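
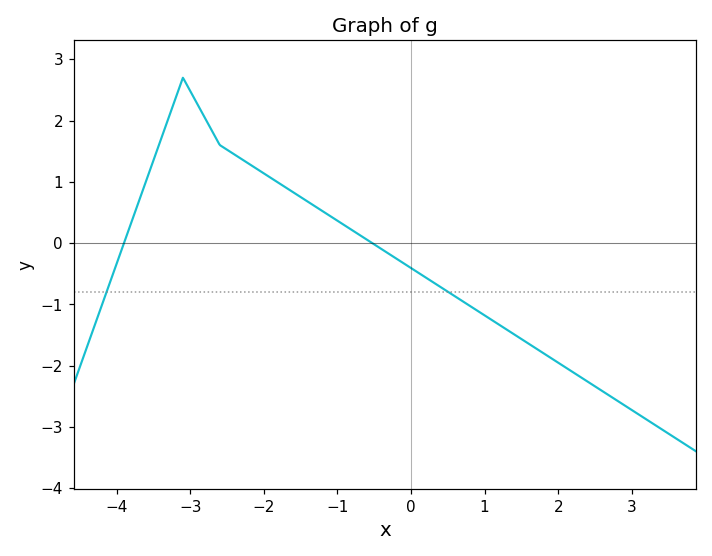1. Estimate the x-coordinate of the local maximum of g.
-3.1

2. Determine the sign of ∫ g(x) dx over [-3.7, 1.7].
positive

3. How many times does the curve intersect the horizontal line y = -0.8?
2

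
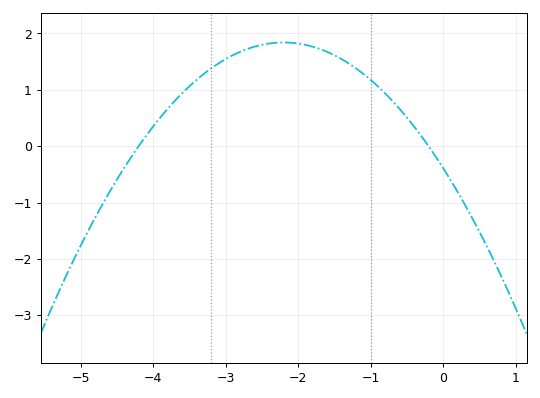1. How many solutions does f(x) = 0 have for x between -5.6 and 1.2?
2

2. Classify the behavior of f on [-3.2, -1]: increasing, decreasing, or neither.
neither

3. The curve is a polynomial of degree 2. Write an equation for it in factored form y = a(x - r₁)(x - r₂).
y = -0.46(x + 4.2)(x + 0.2)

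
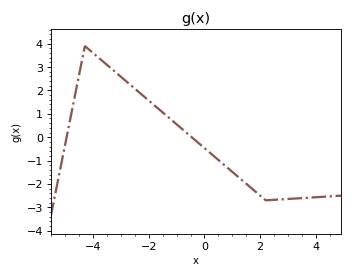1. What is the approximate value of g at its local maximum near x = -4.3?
3.9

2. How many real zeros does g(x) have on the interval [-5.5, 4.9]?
2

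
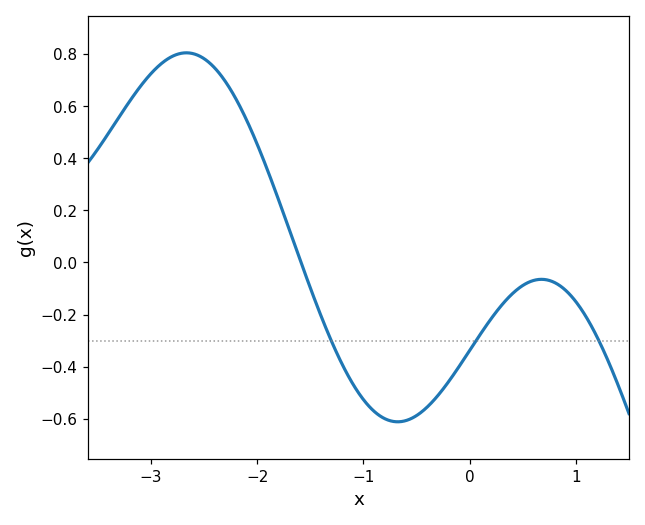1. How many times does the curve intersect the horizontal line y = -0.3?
3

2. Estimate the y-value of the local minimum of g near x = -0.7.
-0.62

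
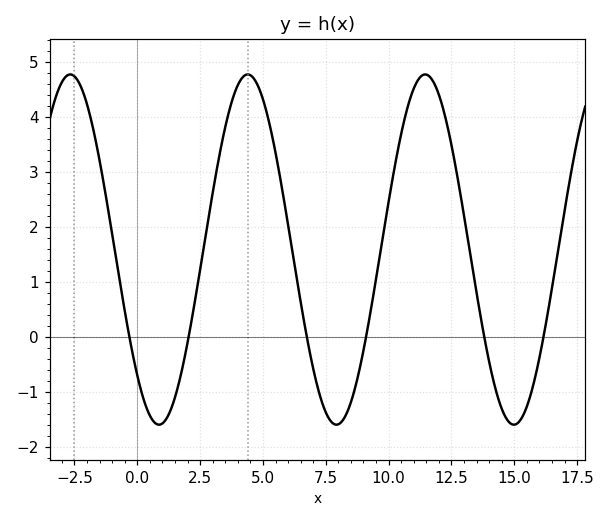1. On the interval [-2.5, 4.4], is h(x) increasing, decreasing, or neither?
neither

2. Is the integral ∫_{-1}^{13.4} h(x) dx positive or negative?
positive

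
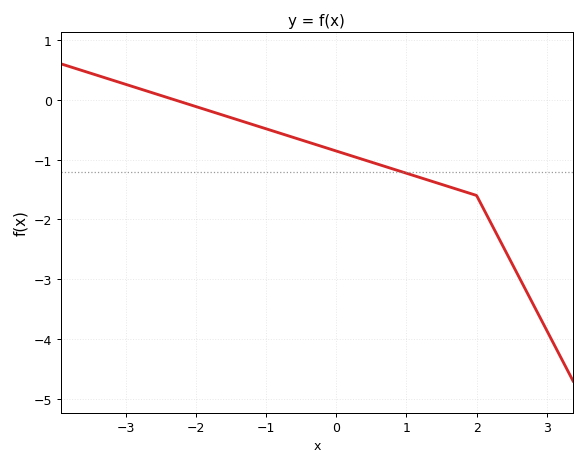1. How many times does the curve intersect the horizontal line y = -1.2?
1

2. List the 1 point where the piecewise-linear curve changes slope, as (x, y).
(2, -1.6)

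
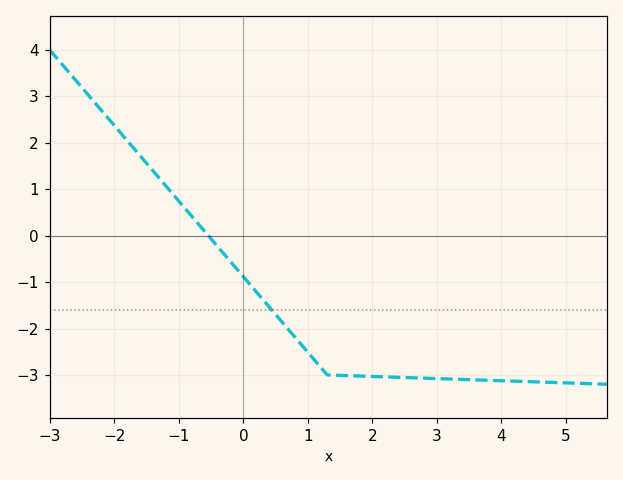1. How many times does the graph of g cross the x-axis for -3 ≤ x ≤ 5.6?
1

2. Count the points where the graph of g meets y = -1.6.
1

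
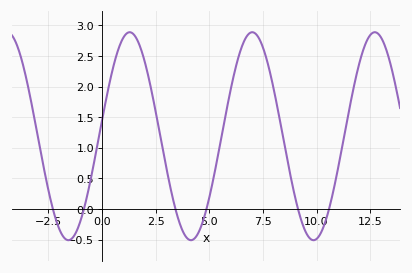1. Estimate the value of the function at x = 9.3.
-0.199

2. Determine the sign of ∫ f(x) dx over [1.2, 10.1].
positive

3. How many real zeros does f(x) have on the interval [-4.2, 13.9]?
6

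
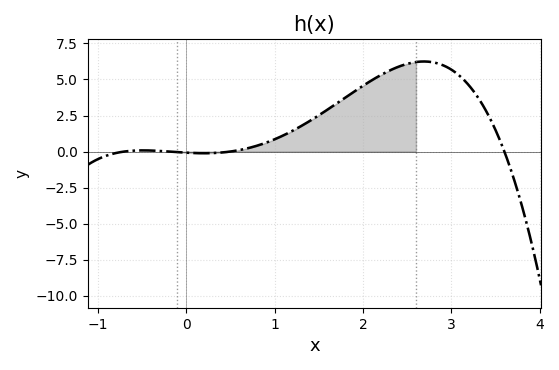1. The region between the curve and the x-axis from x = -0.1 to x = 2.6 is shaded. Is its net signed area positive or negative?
positive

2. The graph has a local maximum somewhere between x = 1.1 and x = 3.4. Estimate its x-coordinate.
2.7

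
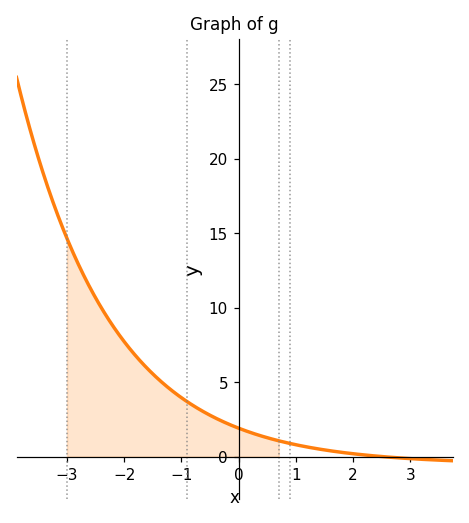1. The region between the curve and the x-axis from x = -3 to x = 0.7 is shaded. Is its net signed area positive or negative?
positive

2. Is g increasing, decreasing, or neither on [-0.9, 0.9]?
decreasing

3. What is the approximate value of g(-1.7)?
6.5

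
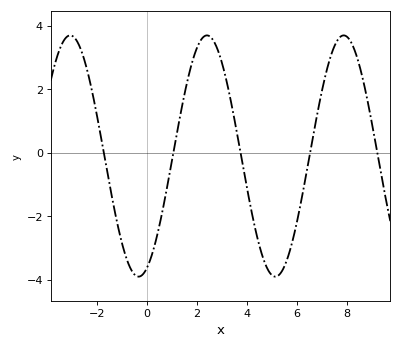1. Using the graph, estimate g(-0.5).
-3.8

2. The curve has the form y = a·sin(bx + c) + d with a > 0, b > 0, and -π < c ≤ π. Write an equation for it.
y = 3.8sin(1.1x - 1.2) - 0.11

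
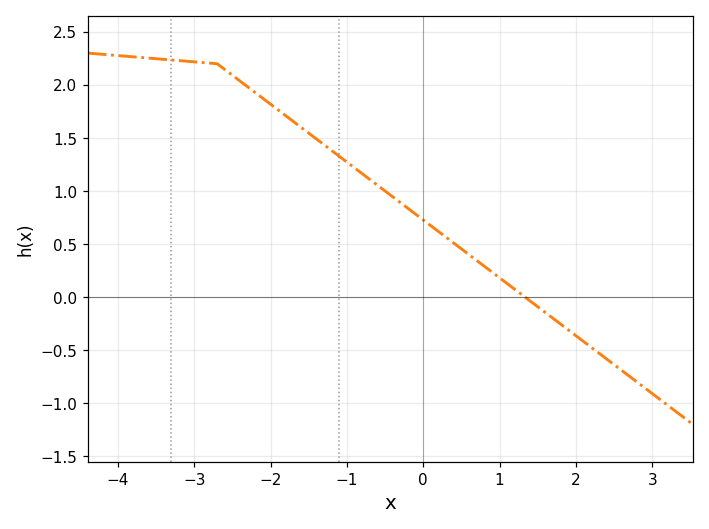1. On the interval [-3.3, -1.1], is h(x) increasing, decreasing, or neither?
decreasing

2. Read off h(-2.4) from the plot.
2.04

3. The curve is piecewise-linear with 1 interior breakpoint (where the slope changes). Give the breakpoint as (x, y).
(-2.7, 2.2)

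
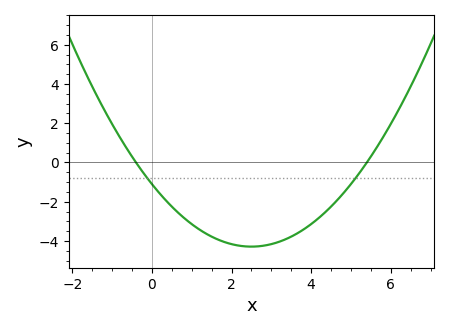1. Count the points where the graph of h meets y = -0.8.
2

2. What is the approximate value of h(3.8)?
-3.43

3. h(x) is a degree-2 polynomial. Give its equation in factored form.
y = 0.51(x + 0.4)(x - 5.4)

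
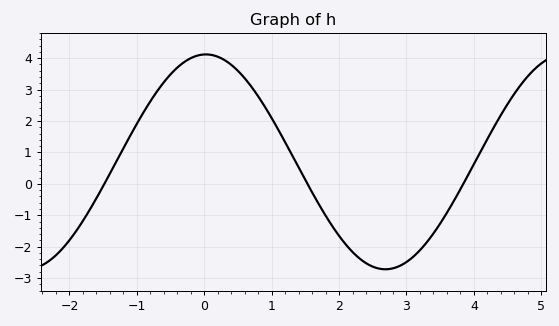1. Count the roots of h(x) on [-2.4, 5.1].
3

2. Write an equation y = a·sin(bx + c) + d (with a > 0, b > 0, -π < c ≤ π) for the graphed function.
y = 3.42sin(1.2x + 1.5) + 0.7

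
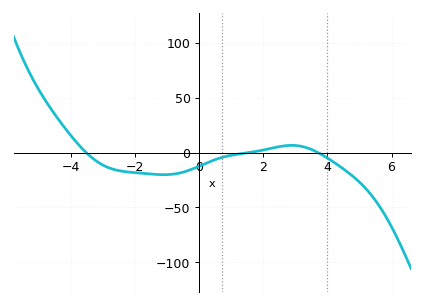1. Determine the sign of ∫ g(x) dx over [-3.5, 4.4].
negative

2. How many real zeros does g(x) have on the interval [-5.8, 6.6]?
3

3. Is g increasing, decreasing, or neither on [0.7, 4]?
neither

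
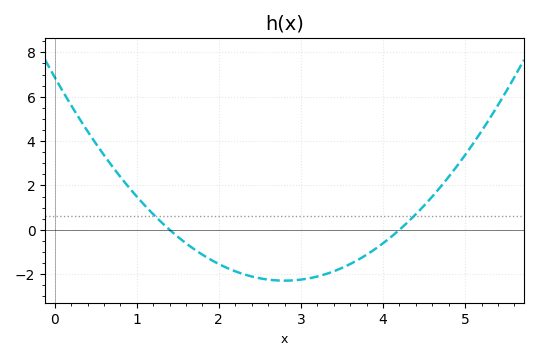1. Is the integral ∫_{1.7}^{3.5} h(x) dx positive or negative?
negative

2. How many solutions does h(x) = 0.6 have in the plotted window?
2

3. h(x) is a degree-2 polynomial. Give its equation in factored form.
y = 1.17(x - 1.4)(x - 4.2)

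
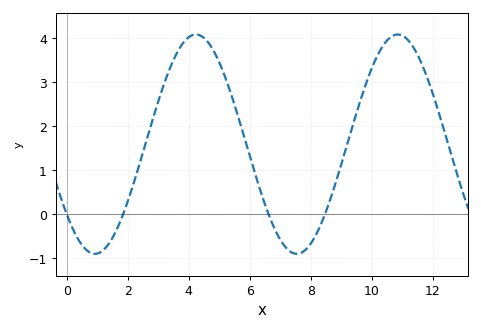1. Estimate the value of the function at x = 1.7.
-0.3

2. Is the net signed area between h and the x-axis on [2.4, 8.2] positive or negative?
positive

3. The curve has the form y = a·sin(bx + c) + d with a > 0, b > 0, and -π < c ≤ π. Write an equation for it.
y = 2.49sin(0.95x - 2.5) + 1.59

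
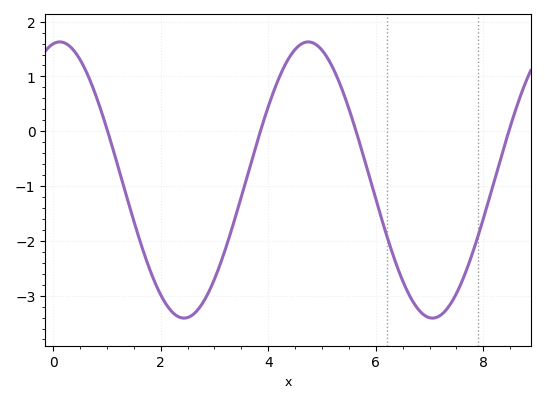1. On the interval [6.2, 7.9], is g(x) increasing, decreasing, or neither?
neither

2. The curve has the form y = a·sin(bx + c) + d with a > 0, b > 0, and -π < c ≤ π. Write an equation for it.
y = 2.52sin(1.4x + 1.4) - 0.89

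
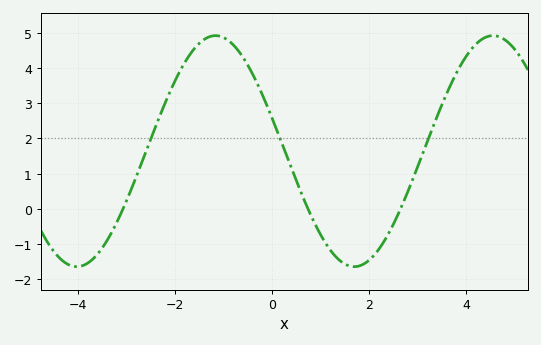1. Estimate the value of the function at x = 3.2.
1.92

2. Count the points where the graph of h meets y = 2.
3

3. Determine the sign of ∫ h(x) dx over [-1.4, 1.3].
positive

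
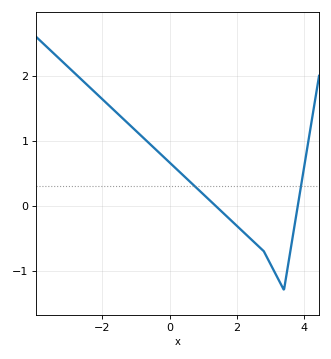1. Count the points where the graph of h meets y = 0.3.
2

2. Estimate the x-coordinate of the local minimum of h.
3.4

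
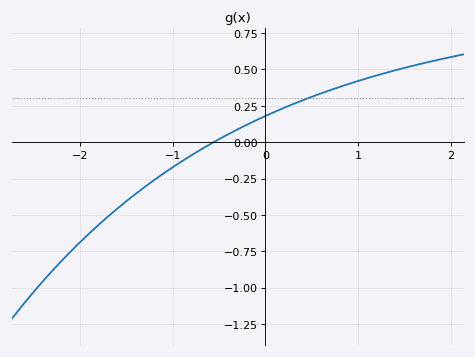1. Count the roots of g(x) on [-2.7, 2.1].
1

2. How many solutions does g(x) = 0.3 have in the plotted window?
1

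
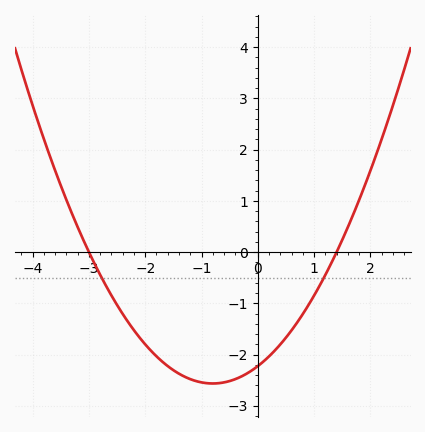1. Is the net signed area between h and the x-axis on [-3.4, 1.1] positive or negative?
negative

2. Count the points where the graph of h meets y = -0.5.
2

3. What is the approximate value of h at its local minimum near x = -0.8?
-2.57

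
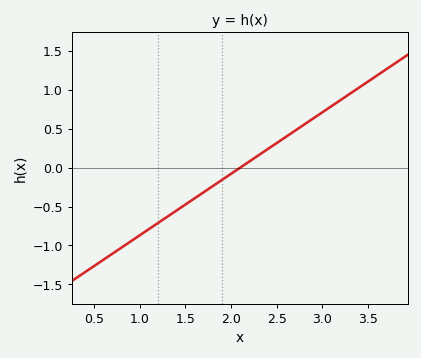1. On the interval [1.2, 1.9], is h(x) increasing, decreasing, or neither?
increasing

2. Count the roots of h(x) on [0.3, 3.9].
1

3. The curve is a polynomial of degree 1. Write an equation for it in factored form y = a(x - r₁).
y = 0.79(x - 2.1)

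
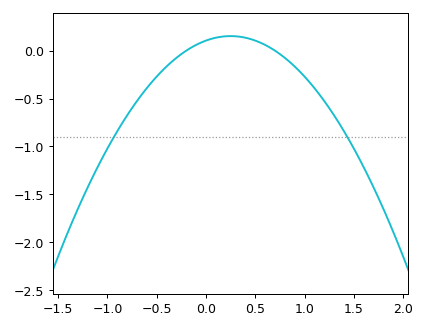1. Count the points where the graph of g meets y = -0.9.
2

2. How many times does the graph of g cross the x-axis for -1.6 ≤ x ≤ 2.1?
2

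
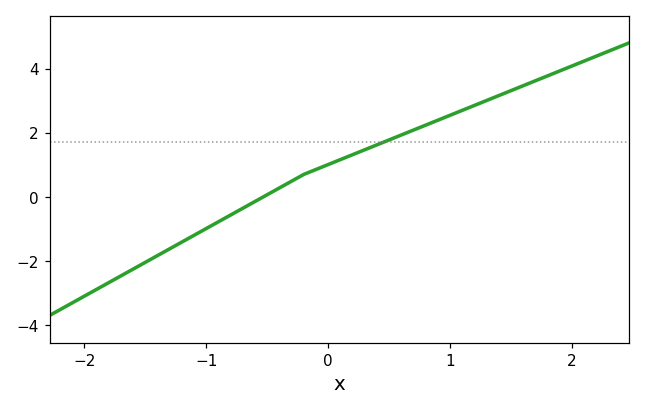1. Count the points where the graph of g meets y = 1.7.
1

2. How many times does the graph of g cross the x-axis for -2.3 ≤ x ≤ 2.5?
1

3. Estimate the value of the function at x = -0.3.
0.489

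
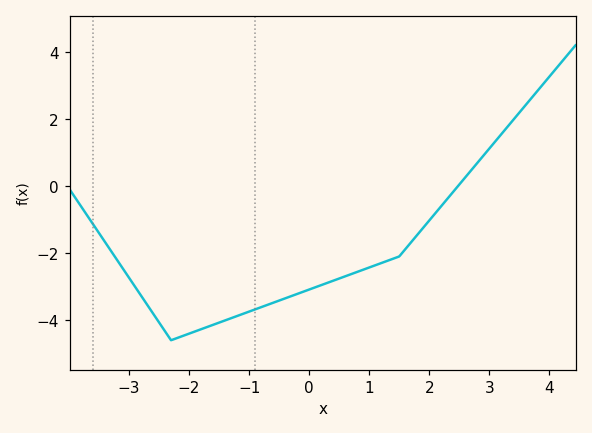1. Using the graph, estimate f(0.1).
-3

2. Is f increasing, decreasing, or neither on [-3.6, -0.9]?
neither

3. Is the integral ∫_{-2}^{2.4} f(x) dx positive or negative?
negative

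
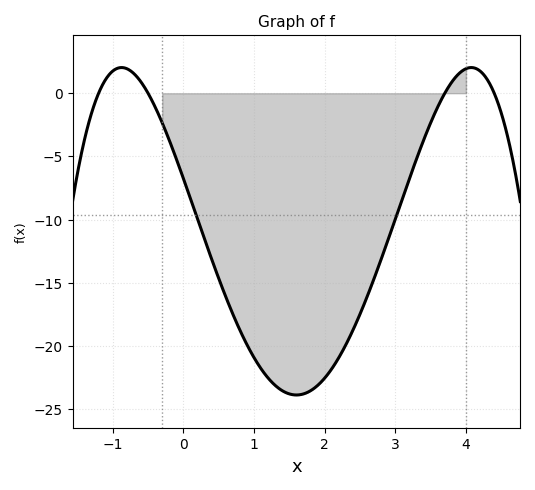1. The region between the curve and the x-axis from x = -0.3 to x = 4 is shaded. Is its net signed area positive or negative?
negative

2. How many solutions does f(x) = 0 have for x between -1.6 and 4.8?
4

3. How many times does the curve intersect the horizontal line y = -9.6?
2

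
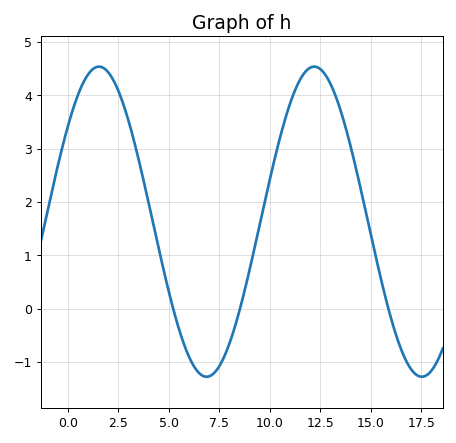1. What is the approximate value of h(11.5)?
4.3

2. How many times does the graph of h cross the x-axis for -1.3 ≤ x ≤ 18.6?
3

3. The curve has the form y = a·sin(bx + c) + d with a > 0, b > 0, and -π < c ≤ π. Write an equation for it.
y = 2.91sin(0.59x + 0.66) + 1.63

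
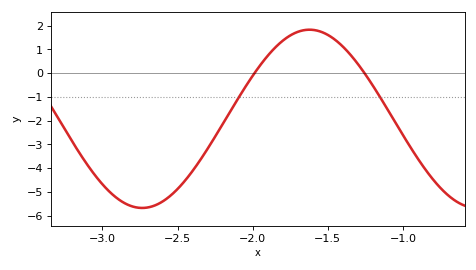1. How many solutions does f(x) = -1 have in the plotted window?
2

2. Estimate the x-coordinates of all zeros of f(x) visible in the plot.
-2, -1.25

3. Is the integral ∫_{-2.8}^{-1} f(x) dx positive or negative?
negative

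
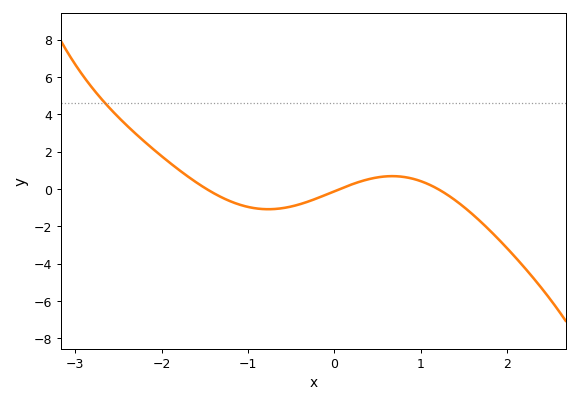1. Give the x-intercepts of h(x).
-1.5, 0.1, 1.2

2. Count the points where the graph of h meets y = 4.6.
1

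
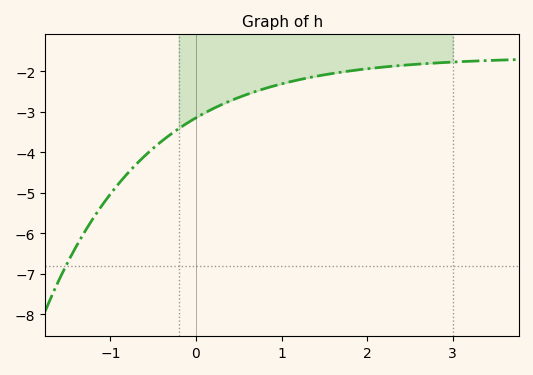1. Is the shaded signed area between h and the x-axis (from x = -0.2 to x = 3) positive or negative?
negative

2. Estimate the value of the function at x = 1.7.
-2.02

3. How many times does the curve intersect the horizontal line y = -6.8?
1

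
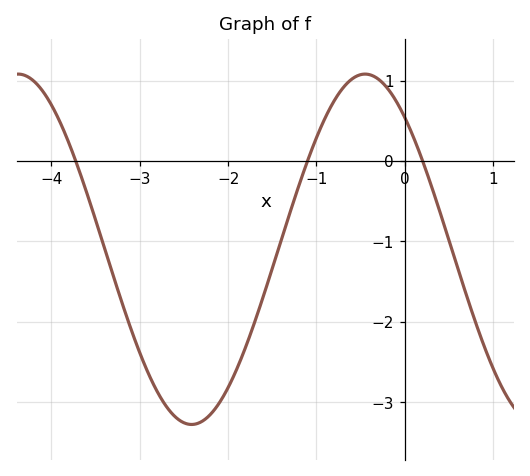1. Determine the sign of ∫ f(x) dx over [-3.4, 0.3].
negative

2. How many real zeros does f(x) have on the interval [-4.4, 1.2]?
3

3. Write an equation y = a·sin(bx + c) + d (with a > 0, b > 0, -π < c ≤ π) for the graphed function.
y = 2.18sin(1.6x + 2.3) - 1.1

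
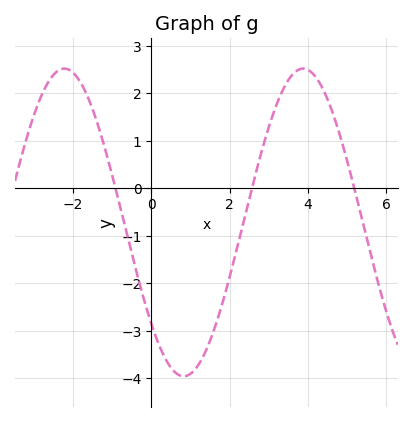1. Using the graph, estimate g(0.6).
-3.87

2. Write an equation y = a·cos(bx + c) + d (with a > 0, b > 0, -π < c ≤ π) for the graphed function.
y = 3.24cos(1.03x + 2.29) - 0.72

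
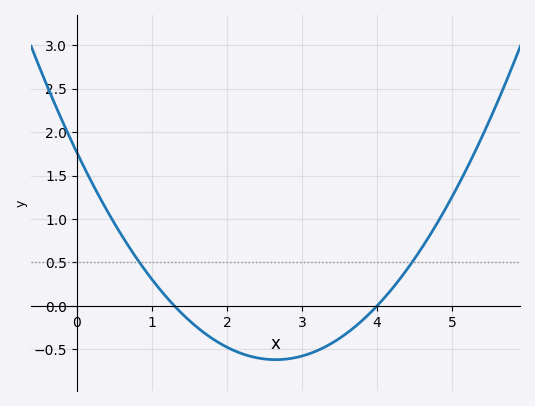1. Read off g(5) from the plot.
1.26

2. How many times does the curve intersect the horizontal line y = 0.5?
2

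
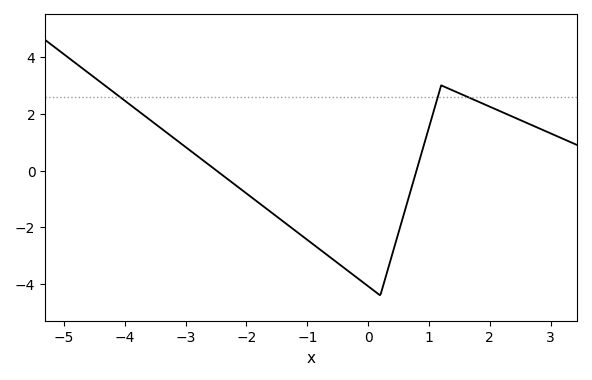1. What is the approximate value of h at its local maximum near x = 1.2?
3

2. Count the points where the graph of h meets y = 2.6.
3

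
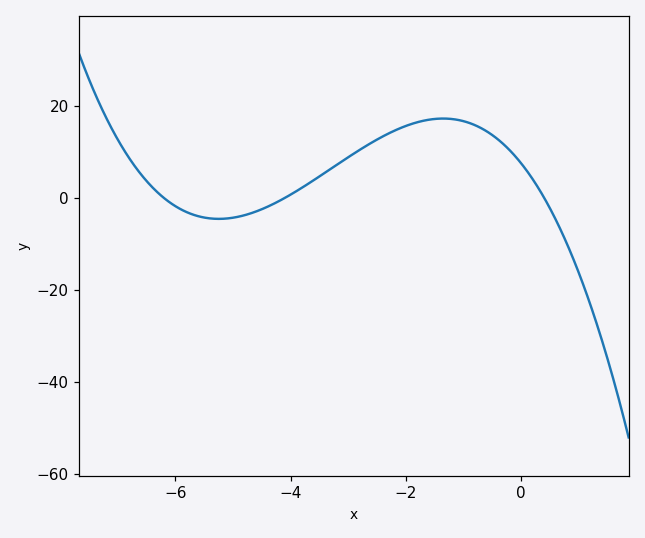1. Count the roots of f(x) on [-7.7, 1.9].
3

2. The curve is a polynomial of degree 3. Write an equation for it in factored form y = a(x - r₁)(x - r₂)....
y = -0.74(x + 6.2)(x + 4.1)(x - 0.4)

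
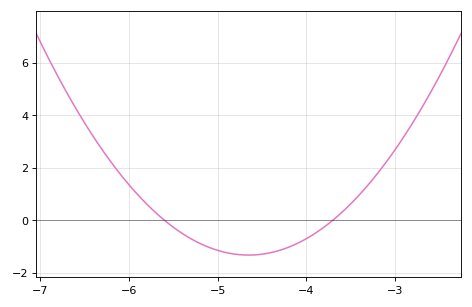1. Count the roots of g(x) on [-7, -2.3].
2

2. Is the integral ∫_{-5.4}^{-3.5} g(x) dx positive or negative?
negative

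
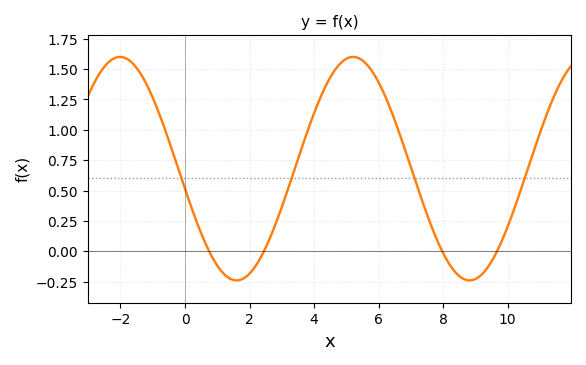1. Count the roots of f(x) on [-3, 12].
4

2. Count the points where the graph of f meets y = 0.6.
4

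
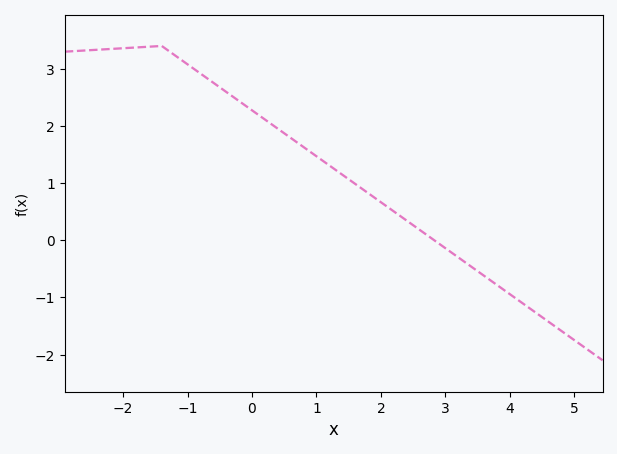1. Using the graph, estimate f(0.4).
1.95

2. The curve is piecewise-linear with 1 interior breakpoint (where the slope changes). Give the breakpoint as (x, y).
(-1.4, 3.4)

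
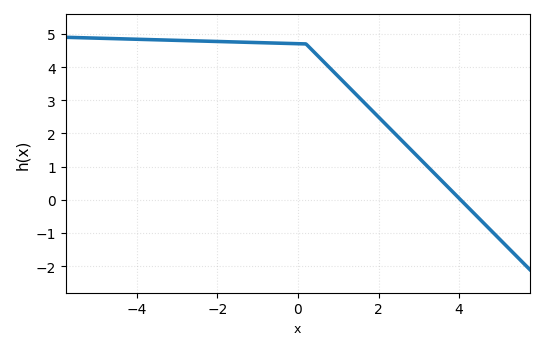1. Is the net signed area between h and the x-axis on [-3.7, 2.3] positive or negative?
positive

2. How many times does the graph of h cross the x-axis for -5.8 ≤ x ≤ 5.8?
1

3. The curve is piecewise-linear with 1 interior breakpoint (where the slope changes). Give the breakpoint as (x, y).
(0.2, 4.7)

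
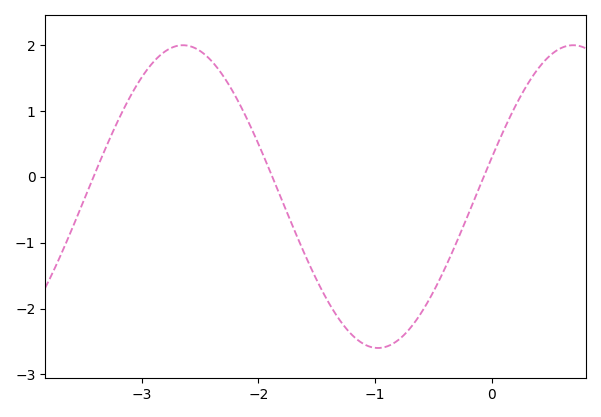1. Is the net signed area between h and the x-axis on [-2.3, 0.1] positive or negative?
negative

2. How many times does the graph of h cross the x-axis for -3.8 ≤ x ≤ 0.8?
3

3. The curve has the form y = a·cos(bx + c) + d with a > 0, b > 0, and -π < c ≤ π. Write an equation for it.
y = 2.3cos(1.88x - 1.31) - 0.3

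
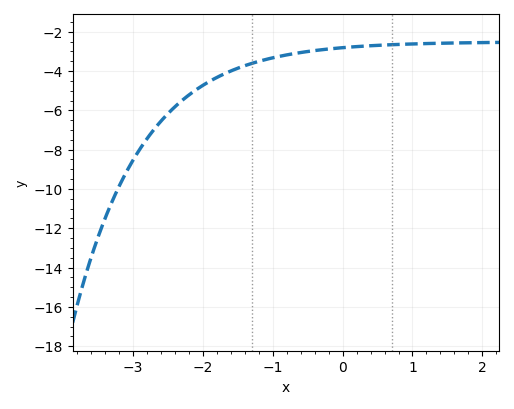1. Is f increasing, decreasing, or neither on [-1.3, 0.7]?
increasing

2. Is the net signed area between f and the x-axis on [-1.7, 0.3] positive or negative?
negative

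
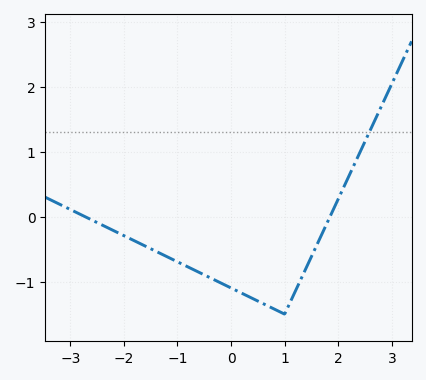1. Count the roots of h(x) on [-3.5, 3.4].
2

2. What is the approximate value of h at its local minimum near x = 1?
-1.5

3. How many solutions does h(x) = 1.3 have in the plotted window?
1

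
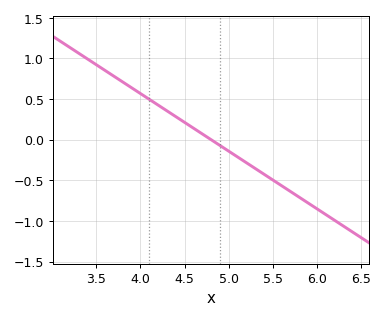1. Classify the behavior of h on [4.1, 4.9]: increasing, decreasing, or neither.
decreasing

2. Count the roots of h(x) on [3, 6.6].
1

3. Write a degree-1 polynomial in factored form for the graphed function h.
y = -0.71(x - 4.8)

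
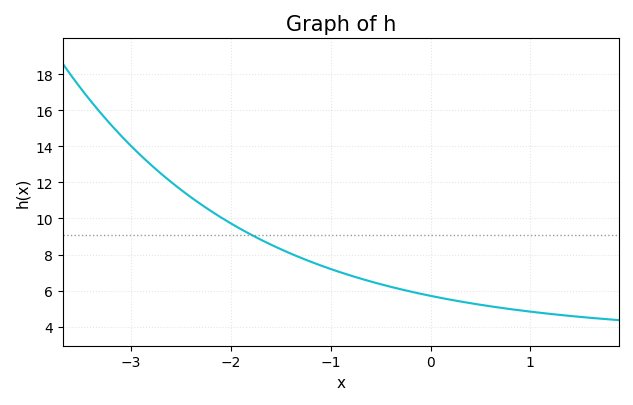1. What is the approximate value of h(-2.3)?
10.8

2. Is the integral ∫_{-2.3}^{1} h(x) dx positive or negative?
positive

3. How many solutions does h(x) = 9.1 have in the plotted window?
1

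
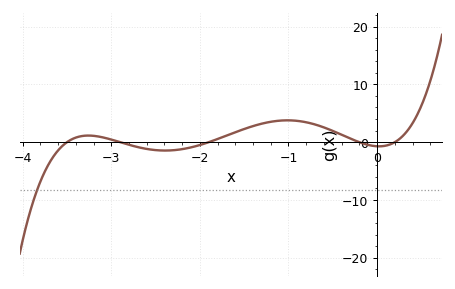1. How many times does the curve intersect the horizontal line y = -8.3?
1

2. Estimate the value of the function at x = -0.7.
3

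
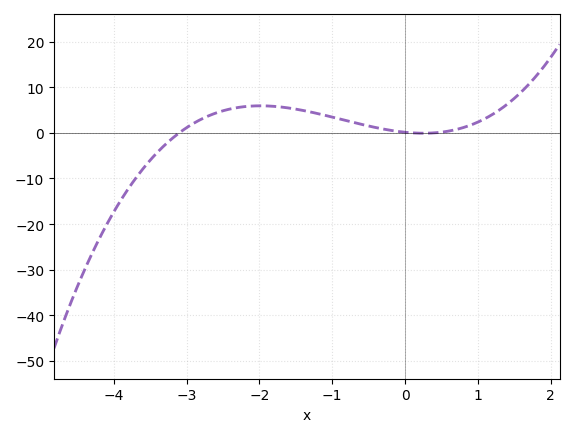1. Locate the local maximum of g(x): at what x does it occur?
-2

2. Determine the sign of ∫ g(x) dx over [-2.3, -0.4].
positive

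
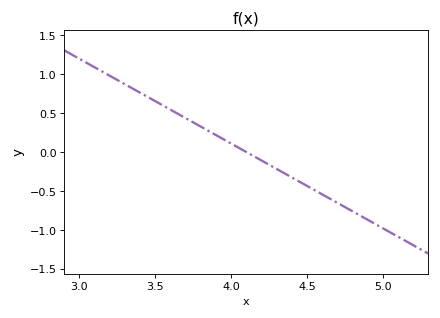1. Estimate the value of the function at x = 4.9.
-0.872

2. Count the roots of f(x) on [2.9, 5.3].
1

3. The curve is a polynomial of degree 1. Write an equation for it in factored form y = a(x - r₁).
y = -1.09(x - 4.1)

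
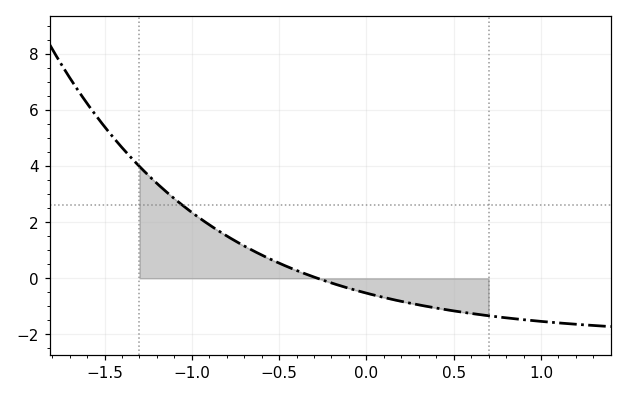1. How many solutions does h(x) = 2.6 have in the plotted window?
1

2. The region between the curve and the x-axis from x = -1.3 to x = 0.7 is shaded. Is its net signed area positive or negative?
positive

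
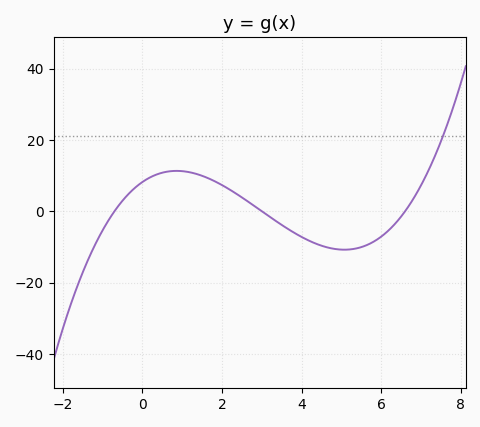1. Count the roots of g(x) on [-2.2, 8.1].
3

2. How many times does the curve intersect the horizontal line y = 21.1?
1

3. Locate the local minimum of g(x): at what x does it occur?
5.08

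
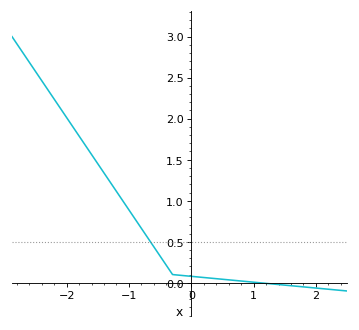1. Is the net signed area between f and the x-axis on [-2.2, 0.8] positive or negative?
positive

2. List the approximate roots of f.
1.1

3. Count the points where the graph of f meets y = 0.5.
1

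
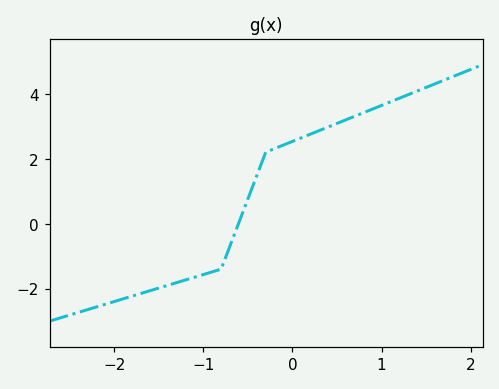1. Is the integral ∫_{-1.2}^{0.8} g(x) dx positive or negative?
positive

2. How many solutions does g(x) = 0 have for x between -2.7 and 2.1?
1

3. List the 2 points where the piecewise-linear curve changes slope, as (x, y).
(-0.8, -1.4); (-0.3, 2.2)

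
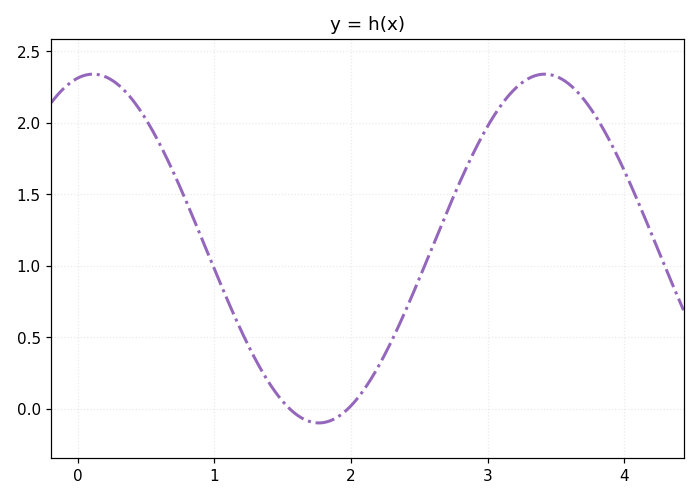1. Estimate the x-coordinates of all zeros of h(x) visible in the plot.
1.55, 1.98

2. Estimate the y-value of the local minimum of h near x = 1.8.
-0.1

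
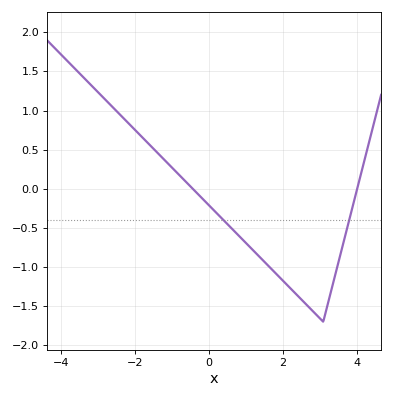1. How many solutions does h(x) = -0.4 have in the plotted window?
2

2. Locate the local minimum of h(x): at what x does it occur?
3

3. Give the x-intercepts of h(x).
-0.4, 4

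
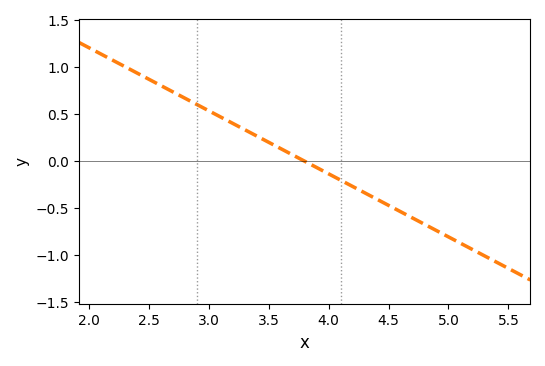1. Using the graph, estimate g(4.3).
-0.35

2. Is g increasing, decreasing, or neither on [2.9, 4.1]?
decreasing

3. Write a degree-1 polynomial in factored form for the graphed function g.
y = -0.67(x - 3.8)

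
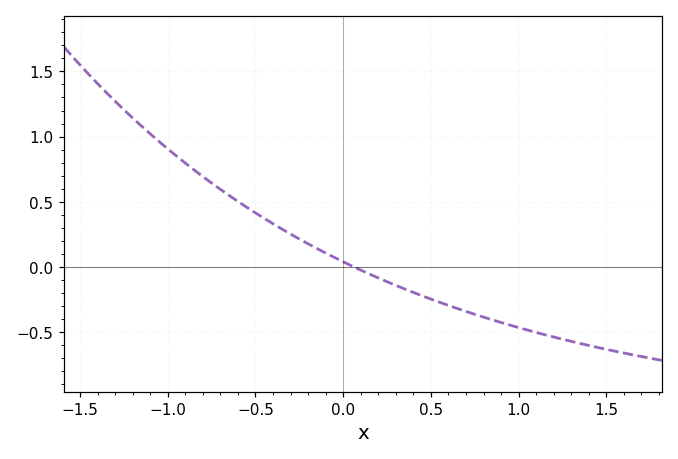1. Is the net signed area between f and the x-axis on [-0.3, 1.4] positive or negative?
negative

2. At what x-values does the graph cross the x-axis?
0.05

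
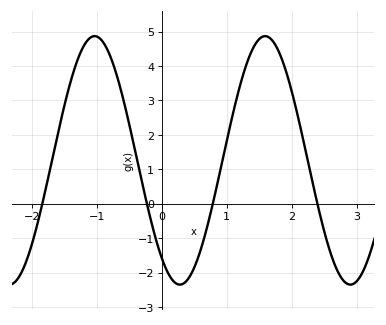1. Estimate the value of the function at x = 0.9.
1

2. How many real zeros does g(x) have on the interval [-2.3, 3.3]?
4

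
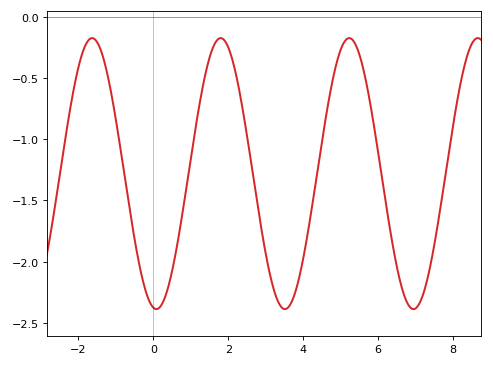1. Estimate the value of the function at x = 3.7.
-2.33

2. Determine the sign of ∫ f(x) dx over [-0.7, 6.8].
negative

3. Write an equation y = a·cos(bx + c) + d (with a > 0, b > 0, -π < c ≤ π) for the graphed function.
y = 1.11cos(1.83x + 2.99) - 1.28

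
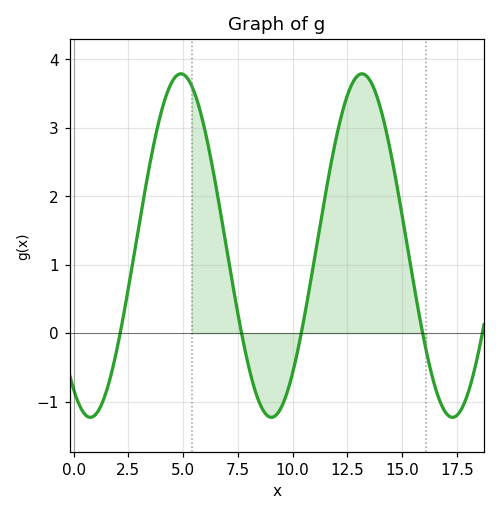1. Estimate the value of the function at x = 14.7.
2.27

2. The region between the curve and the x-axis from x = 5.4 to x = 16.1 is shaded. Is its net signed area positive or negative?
positive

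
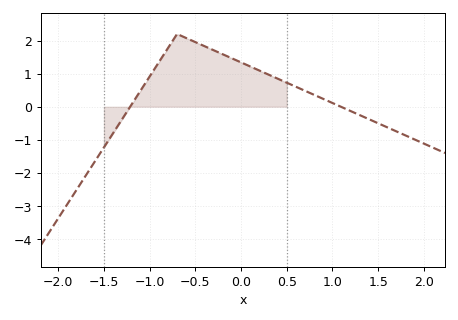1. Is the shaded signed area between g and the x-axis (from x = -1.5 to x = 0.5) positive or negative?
positive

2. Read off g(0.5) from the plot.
0.727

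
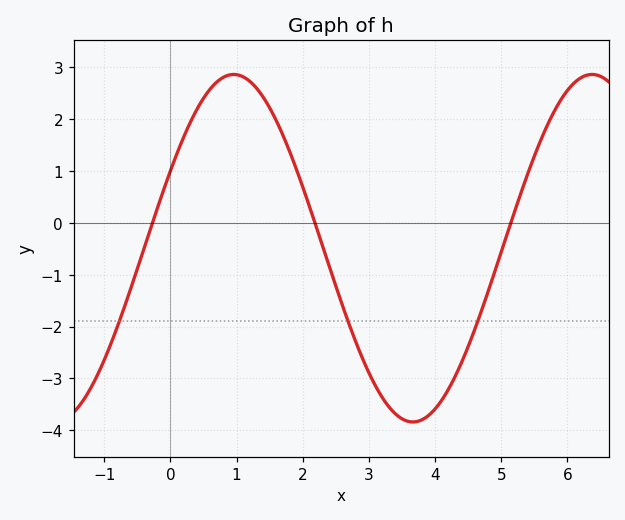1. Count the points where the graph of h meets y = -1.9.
3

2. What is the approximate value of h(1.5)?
2.2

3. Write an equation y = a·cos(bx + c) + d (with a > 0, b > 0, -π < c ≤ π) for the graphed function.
y = 3.35cos(1.2x - 1.1) - 0.49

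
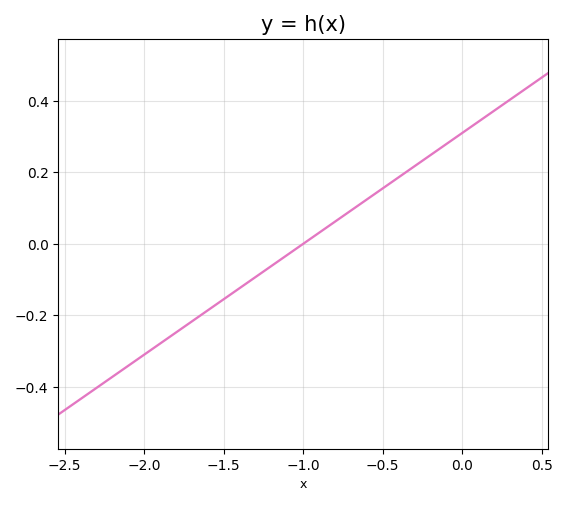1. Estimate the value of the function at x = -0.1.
0.279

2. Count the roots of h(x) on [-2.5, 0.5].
1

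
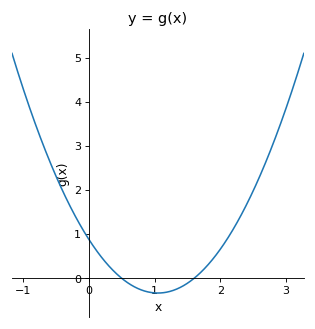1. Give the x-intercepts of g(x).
0.5, 1.6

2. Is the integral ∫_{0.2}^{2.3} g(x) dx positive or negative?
positive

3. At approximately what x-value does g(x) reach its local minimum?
1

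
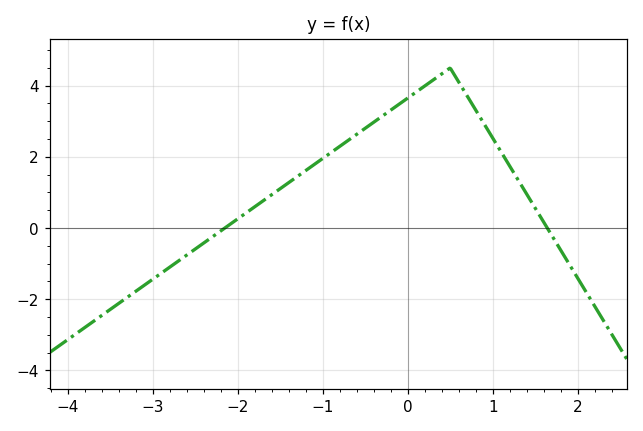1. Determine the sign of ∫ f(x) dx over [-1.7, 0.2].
positive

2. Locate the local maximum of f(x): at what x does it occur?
0.5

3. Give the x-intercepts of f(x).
-2.2, 1.6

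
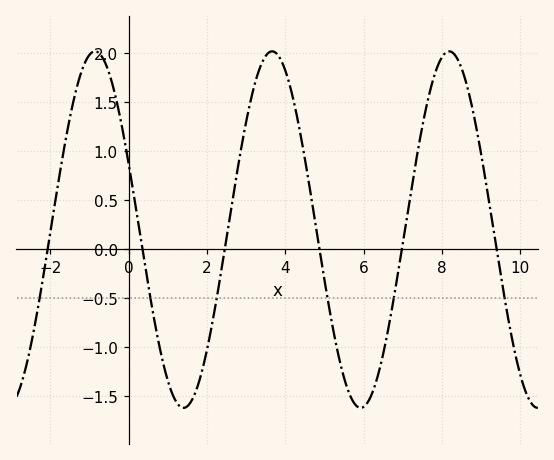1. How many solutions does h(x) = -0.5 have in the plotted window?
6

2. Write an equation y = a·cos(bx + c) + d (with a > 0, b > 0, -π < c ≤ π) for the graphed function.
y = 1.82cos(1.39x + 1.19) + 0.2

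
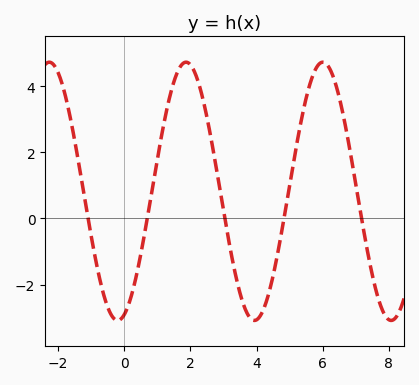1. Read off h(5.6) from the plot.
4.01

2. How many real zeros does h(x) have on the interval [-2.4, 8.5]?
5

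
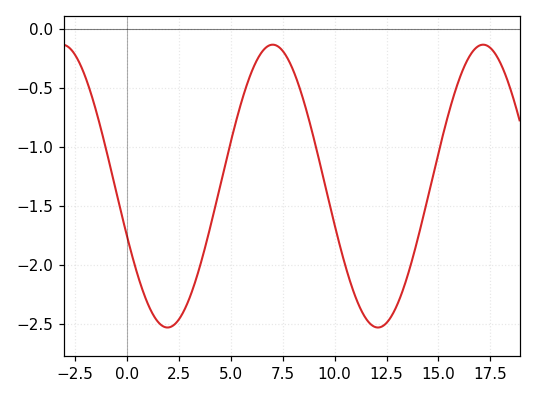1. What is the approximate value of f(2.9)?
-2.35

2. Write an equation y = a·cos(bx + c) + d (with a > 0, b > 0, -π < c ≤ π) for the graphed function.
y = 1.2cos(0.62x + 1.9) - 1.33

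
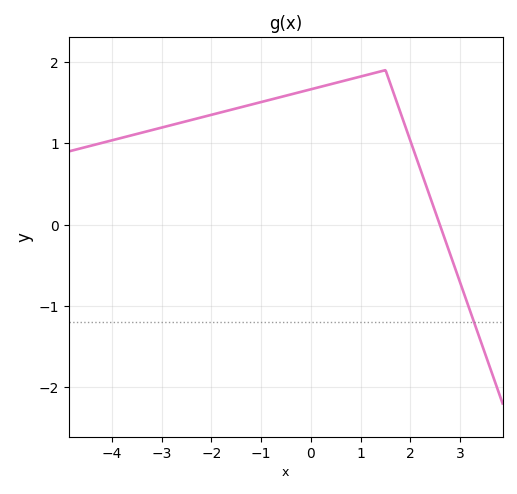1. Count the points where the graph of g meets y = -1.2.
1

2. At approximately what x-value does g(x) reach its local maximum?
1.4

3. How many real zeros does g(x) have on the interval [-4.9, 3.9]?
1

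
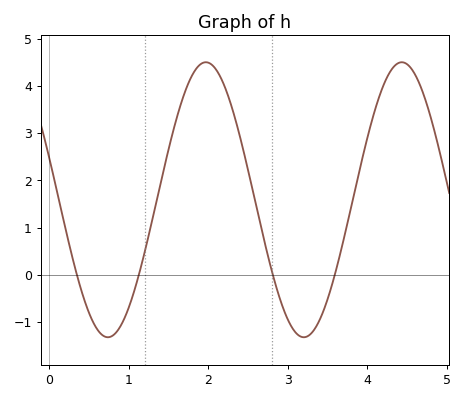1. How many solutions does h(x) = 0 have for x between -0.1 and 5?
4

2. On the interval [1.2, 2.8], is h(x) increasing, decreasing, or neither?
neither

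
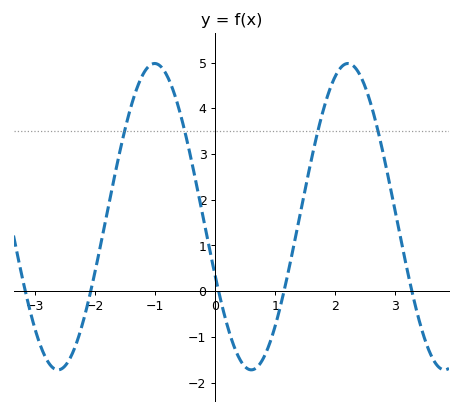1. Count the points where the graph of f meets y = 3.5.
4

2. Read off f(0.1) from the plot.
-0.248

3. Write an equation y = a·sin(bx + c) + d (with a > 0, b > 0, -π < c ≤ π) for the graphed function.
y = 3.35sin(1.95x - 2.74) + 1.63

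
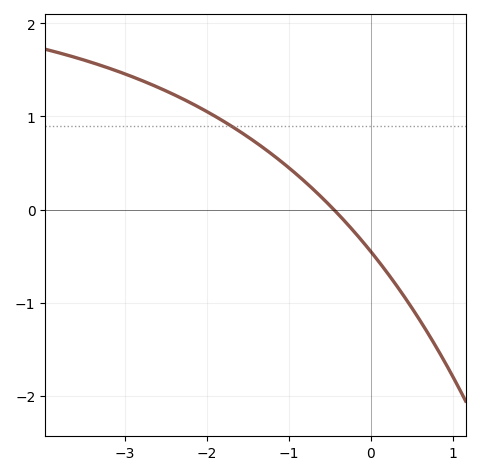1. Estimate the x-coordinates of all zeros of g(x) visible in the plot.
-0.5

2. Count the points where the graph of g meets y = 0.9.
1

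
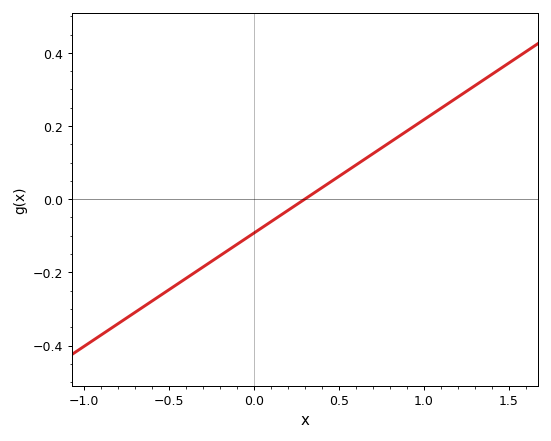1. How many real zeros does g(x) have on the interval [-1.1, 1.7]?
1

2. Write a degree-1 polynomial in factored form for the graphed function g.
y = 0.31(x - 0.3)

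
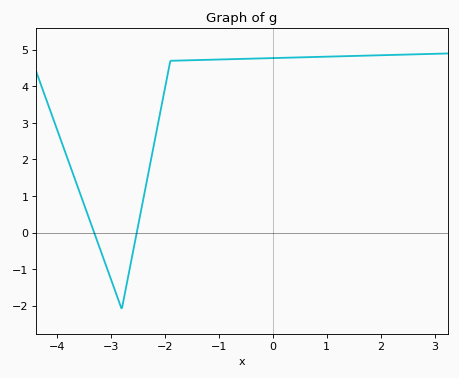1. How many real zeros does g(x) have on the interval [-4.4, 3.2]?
2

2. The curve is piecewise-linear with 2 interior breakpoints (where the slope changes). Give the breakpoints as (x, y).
(-2.8, -2.1); (-1.9, 4.7)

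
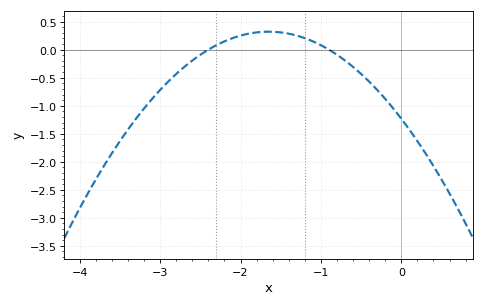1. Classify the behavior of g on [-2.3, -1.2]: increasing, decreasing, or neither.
neither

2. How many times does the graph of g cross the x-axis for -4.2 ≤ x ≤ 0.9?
2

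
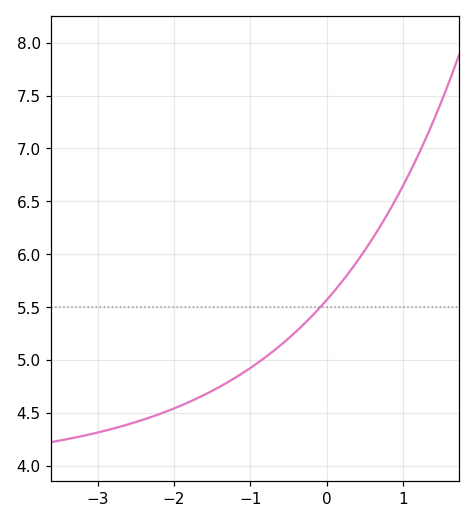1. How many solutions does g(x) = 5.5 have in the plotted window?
1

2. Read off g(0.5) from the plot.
6.05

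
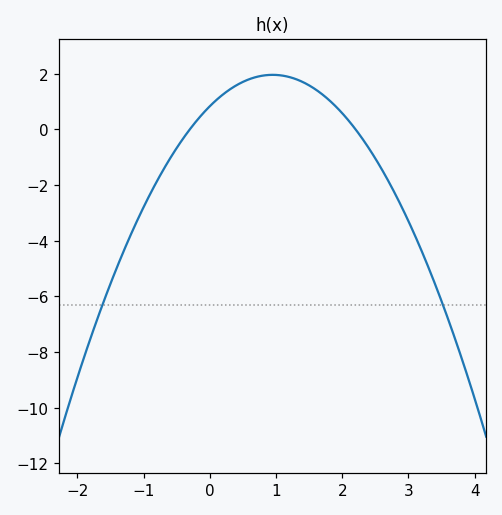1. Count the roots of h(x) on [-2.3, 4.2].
2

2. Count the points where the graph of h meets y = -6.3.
2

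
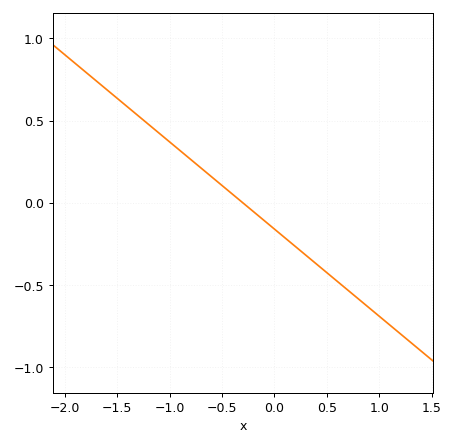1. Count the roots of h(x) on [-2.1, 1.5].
1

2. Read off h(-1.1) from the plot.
0.4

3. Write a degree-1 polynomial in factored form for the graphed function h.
y = -0.53(x + 0.3)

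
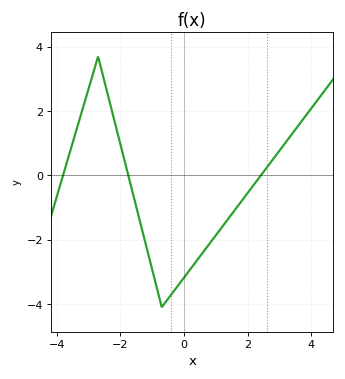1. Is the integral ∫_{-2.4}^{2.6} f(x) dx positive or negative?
negative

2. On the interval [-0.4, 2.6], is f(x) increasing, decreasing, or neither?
increasing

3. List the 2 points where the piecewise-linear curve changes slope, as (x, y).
(-2.7, 3.7); (-0.7, -4.1)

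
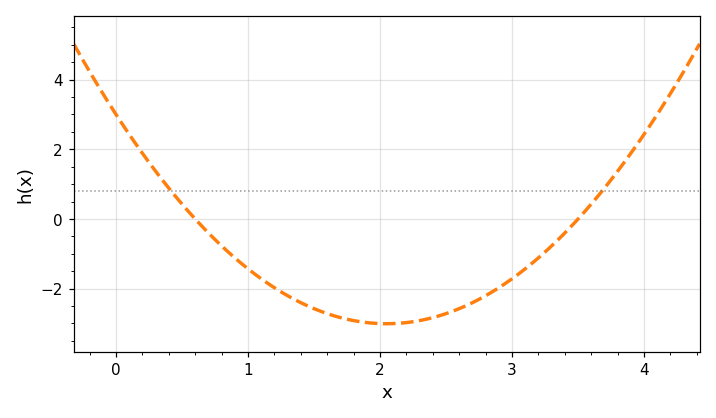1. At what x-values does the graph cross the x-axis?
0.6, 3.5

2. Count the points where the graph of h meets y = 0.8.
2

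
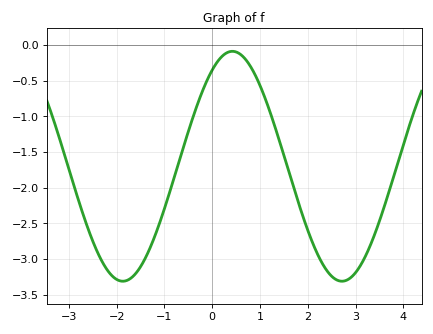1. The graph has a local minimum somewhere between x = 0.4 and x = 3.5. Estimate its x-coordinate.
2.8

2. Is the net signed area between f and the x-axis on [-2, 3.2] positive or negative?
negative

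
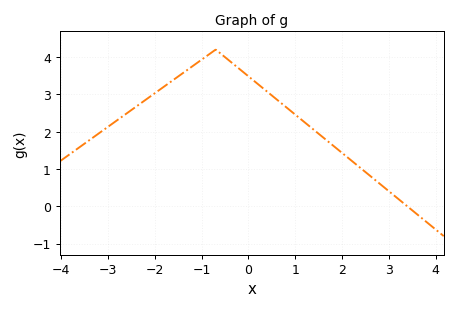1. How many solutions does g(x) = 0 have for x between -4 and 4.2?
1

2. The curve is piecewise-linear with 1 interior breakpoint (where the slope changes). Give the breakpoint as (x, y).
(-0.7, 4.2)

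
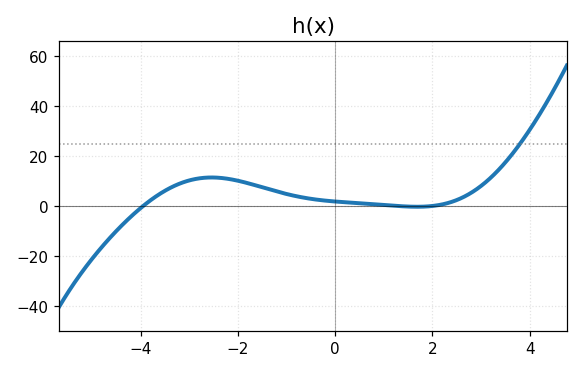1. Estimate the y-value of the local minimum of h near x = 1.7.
0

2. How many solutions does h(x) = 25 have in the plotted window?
1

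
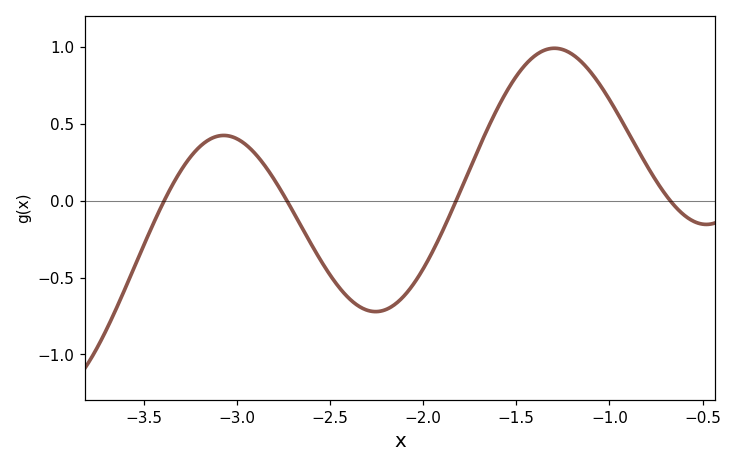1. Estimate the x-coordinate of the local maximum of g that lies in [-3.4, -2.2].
-3.05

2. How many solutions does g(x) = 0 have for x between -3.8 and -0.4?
4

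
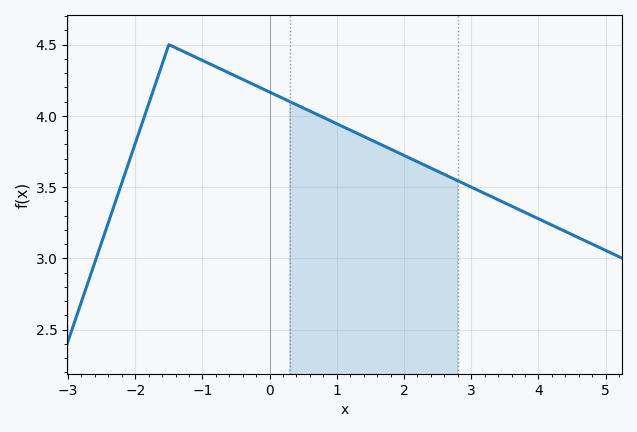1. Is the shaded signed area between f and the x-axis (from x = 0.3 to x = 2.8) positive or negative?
positive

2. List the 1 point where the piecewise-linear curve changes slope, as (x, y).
(-1.5, 4.5)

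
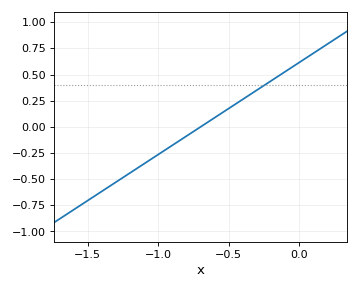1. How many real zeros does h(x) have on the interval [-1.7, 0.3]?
1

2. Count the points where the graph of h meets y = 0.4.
1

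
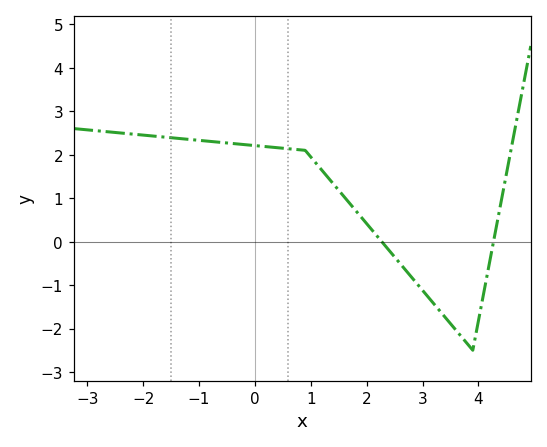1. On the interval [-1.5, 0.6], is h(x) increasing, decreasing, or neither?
decreasing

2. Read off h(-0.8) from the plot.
2.3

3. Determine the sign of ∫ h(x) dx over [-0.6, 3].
positive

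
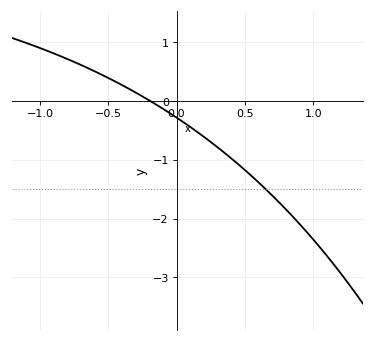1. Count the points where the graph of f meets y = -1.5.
1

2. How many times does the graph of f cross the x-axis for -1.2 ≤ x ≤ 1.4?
1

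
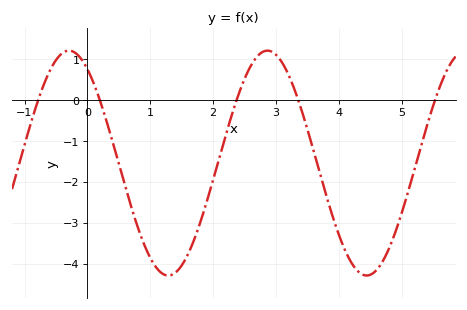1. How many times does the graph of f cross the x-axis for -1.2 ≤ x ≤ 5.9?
5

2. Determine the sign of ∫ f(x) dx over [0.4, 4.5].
negative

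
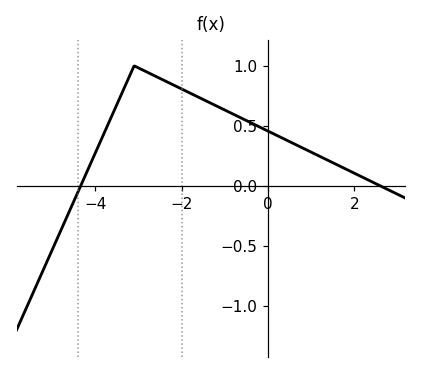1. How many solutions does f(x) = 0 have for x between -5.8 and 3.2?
2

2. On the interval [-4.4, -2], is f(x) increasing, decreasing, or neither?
neither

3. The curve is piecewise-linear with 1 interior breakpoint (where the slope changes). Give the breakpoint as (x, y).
(-3.1, 1)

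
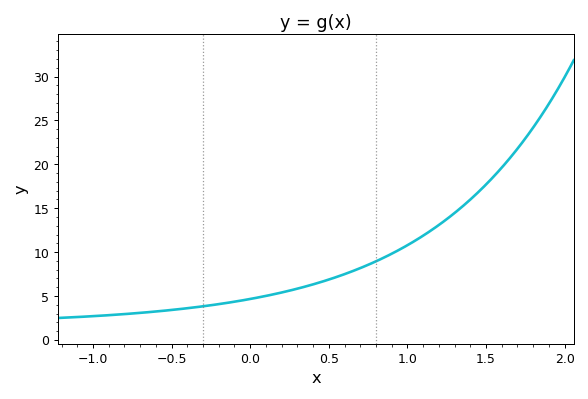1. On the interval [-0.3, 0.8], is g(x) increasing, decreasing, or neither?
increasing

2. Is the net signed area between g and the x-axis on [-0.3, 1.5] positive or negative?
positive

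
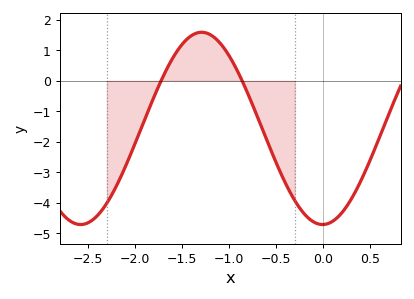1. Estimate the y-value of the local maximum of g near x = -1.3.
1.6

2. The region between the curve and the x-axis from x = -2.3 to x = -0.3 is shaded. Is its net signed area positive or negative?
negative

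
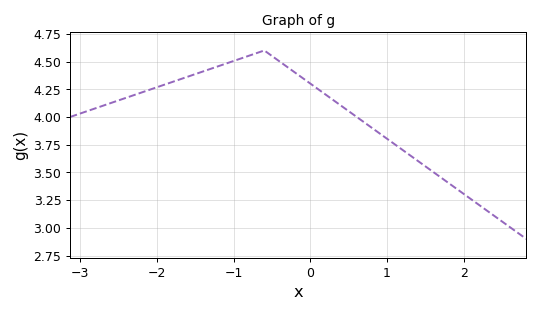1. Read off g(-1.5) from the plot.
4.39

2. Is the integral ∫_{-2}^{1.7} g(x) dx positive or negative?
positive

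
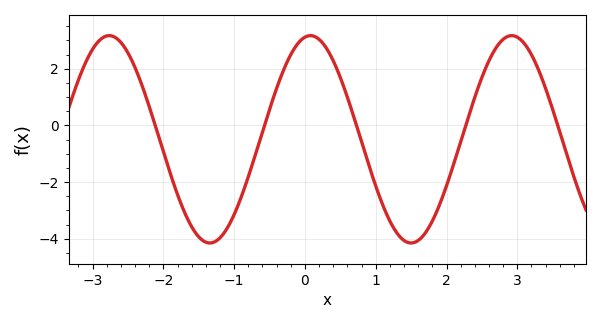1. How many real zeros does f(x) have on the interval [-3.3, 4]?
5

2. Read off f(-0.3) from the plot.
2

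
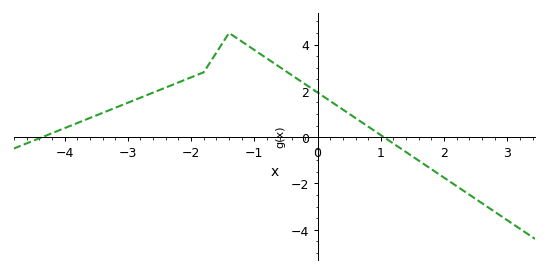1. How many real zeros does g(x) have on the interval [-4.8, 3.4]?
2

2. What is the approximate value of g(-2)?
2.6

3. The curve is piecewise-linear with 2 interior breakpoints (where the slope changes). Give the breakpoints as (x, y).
(-1.8, 2.8); (-1.4, 4.5)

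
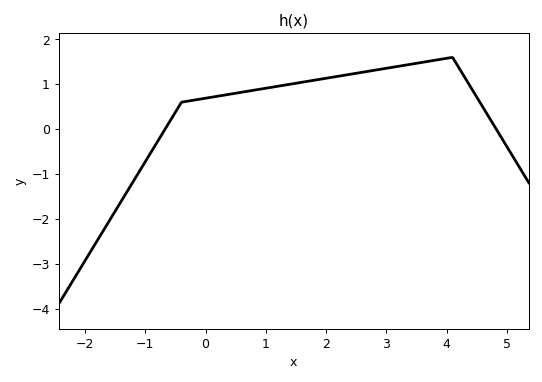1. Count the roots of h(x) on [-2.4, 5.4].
2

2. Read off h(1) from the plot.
0.9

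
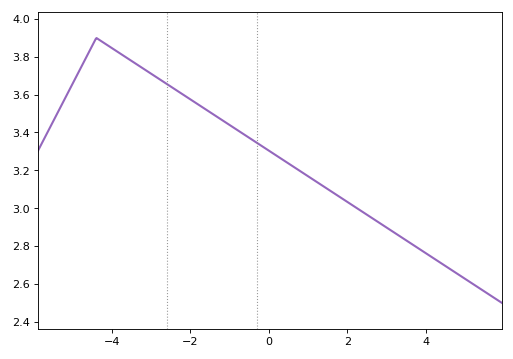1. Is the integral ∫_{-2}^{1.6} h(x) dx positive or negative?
positive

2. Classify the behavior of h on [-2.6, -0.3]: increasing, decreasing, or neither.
decreasing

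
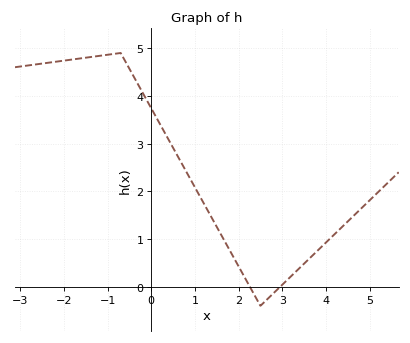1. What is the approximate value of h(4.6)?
1.46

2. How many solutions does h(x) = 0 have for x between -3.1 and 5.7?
2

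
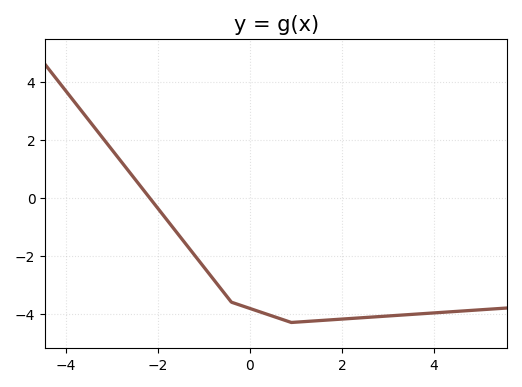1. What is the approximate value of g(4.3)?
-4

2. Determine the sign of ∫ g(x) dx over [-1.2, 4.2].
negative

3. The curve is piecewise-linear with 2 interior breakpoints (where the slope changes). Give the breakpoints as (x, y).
(-0.4, -3.6); (0.9, -4.3)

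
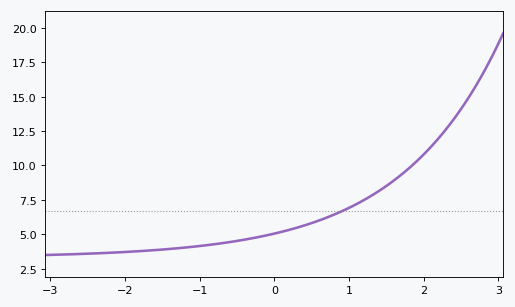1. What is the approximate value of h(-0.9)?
4.2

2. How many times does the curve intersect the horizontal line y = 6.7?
1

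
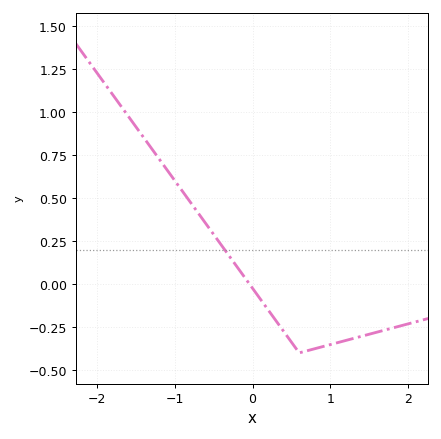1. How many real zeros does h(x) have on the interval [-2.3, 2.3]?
1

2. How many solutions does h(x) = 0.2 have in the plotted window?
1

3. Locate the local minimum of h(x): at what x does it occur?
0.6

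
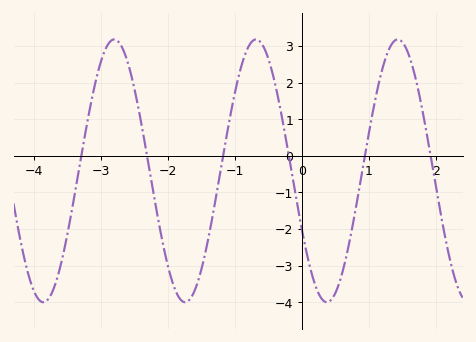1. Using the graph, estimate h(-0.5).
2.64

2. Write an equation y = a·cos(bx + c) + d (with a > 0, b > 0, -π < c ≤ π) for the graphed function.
y = 3.59cos(2.97x + 2.04) - 0.41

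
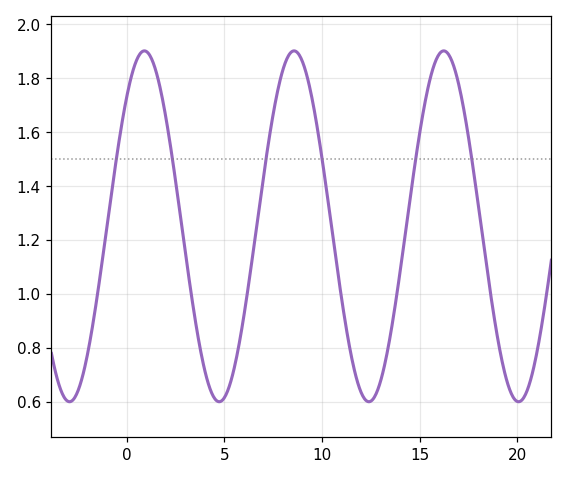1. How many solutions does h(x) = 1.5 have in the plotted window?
6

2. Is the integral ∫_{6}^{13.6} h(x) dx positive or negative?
positive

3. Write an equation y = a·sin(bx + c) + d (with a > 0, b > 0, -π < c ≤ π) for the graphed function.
y = 0.65sin(0.82x + 0.822) + 1.25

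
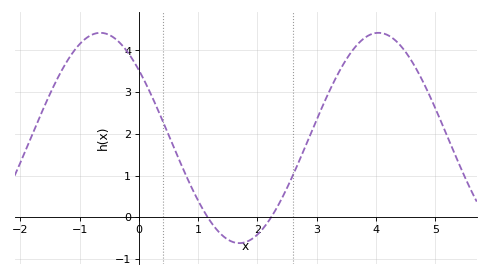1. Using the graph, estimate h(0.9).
0.7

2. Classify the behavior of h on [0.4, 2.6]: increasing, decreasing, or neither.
neither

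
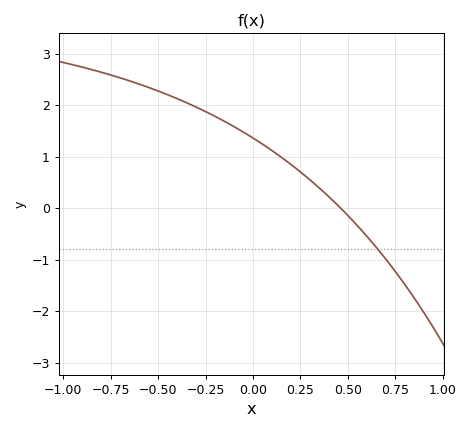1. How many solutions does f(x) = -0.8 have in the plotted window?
1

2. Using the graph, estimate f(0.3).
0.548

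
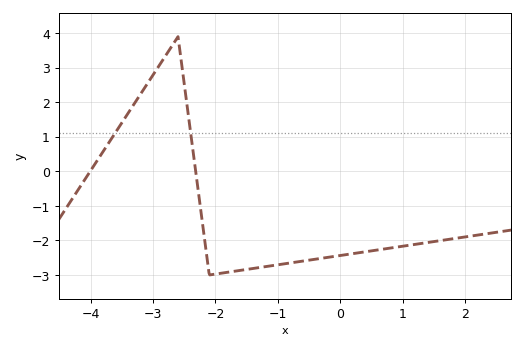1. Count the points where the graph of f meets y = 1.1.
2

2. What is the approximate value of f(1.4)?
-2.1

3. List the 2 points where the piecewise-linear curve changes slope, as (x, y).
(-2.6, 3.9); (-2.1, -3)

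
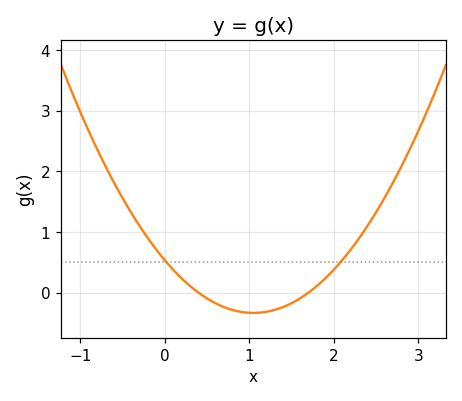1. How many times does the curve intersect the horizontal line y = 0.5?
2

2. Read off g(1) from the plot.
-0.3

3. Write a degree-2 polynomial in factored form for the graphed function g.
y = 0.79(x - 0.4)(x - 1.7)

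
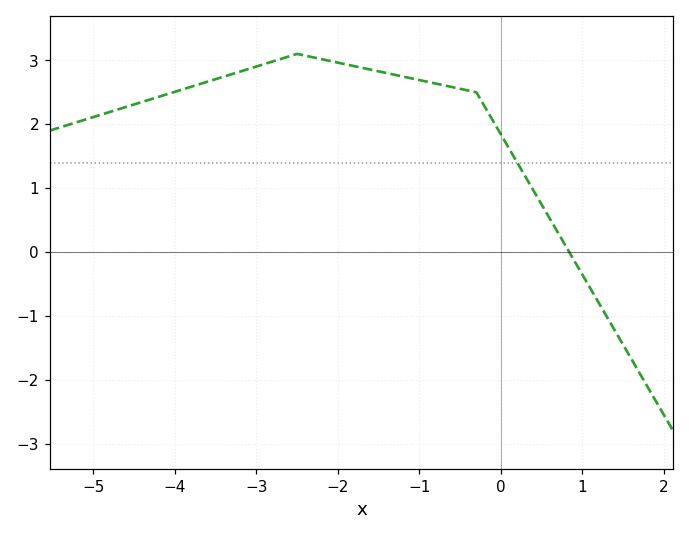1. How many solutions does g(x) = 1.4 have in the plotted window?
1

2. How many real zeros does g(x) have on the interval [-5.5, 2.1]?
1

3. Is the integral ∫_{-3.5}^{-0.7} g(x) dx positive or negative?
positive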